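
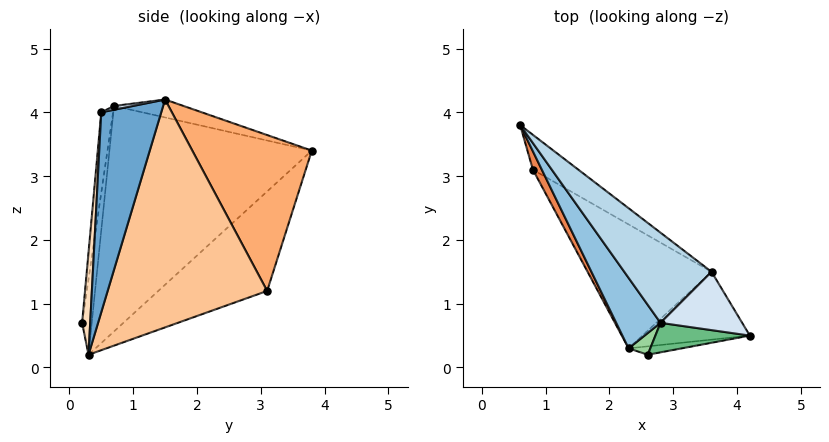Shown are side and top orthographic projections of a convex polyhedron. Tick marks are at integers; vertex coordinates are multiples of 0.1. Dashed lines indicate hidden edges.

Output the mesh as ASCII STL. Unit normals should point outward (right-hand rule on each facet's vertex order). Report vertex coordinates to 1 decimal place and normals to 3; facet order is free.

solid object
 facet normal 0.748 0.529 -0.402
  outer loop
   vertex 3.6 1.5 4.2
   vertex 4.2 0.5 4.0
   vertex 2.3 0.3 0.2
  endloop
 endfacet
 facet normal -0.822 -0.547 0.161
  outer loop
   vertex 2.8 0.7 4.1
   vertex 0.6 3.8 3.4
   vertex 2.3 0.3 0.2
  endloop
 endfacet
 facet normal -0.200 0.078 0.977
  outer loop
   vertex 2.8 0.7 4.1
   vertex 3.6 1.5 4.2
   vertex 0.6 3.8 3.4
  endloop
 endfacet
 facet normal 0.046 -0.169 0.984
  outer loop
   vertex 2.8 0.7 4.1
   vertex 4.2 0.5 4.0
   vertex 3.6 1.5 4.2
  endloop
 endfacet
 facet normal -0.867 -0.492 0.078
  outer loop
   vertex 0.8 3.1 1.2
   vertex 2.3 0.3 0.2
   vertex 0.6 3.8 3.4
  endloop
 endfacet
 facet normal 0.628 0.756 -0.183
  outer loop
   vertex 0.8 3.1 1.2
   vertex 0.6 3.8 3.4
   vertex 3.6 1.5 4.2
  endloop
 endfacet
 facet normal 0.739 0.540 -0.402
  outer loop
   vertex 0.8 3.1 1.2
   vertex 3.6 1.5 4.2
   vertex 2.3 0.3 0.2
  endloop
 endfacet
 facet normal 0.837 0.331 -0.436
  outer loop
   vertex 2.6 0.2 0.7
   vertex 2.3 0.3 0.2
   vertex 4.2 0.5 4.0
  endloop
 endfacet
 facet normal -0.129 -0.980 0.152
  outer loop
   vertex 2.6 0.2 0.7
   vertex 4.2 0.5 4.0
   vertex 2.8 0.7 4.1
  endloop
 endfacet
 facet normal -0.533 -0.832 0.154
  outer loop
   vertex 2.6 0.2 0.7
   vertex 2.8 0.7 4.1
   vertex 2.3 0.3 0.2
  endloop
 endfacet
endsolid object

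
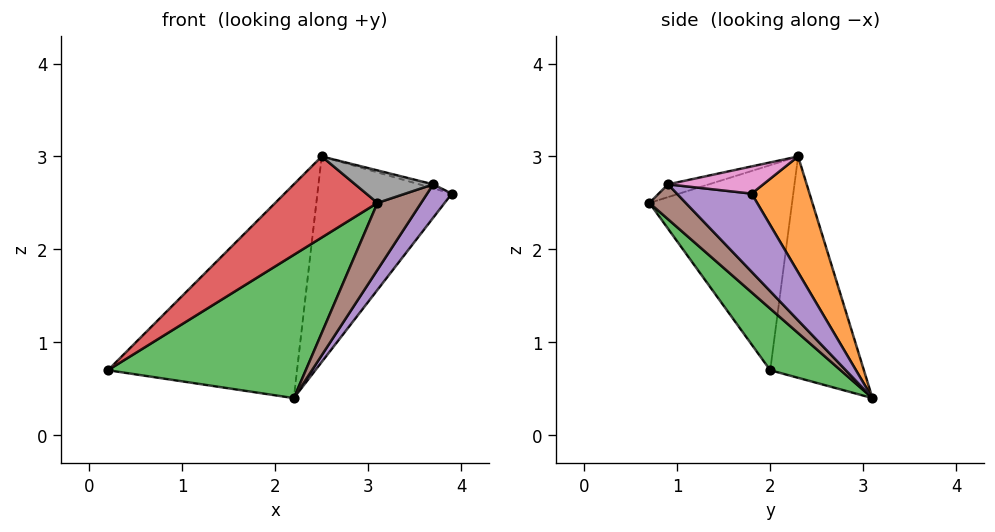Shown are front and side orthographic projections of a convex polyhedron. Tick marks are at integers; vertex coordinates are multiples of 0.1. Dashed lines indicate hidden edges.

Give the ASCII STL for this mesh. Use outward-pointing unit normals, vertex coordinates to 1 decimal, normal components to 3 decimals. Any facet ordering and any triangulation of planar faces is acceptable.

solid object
 facet normal -0.422 0.852 0.311
  outer loop
   vertex 2.5 2.3 3.0
   vertex 2.2 3.1 0.4
   vertex 0.2 2.0 0.7
  endloop
 endfacet
 facet normal 0.385 0.894 0.231
  outer loop
   vertex 2.5 2.3 3.0
   vertex 3.9 1.8 2.6
   vertex 2.2 3.1 0.4
  endloop
 endfacet
 facet normal 0.212 -0.597 -0.773
  outer loop
   vertex 3.1 0.7 2.5
   vertex 0.2 2.0 0.7
   vertex 2.2 3.1 0.4
  endloop
 endfacet
 facet normal -0.608 -0.435 0.664
  outer loop
   vertex 3.1 0.7 2.5
   vertex 2.5 2.3 3.0
   vertex 0.2 2.0 0.7
  endloop
 endfacet
 facet normal 0.699 -0.231 -0.677
  outer loop
   vertex 3.7 0.9 2.7
   vertex 2.2 3.1 0.4
   vertex 3.9 1.8 2.6
  endloop
 endfacet
 facet normal 0.420 -0.504 -0.755
  outer loop
   vertex 3.7 0.9 2.7
   vertex 3.1 0.7 2.5
   vertex 2.2 3.1 0.4
  endloop
 endfacet
 facet normal 0.288 0.042 0.957
  outer loop
   vertex 3.7 0.9 2.7
   vertex 3.9 1.8 2.6
   vertex 2.5 2.3 3.0
  endloop
 endfacet
 facet normal -0.187 -0.356 0.916
  outer loop
   vertex 3.7 0.9 2.7
   vertex 2.5 2.3 3.0
   vertex 3.1 0.7 2.5
  endloop
 endfacet
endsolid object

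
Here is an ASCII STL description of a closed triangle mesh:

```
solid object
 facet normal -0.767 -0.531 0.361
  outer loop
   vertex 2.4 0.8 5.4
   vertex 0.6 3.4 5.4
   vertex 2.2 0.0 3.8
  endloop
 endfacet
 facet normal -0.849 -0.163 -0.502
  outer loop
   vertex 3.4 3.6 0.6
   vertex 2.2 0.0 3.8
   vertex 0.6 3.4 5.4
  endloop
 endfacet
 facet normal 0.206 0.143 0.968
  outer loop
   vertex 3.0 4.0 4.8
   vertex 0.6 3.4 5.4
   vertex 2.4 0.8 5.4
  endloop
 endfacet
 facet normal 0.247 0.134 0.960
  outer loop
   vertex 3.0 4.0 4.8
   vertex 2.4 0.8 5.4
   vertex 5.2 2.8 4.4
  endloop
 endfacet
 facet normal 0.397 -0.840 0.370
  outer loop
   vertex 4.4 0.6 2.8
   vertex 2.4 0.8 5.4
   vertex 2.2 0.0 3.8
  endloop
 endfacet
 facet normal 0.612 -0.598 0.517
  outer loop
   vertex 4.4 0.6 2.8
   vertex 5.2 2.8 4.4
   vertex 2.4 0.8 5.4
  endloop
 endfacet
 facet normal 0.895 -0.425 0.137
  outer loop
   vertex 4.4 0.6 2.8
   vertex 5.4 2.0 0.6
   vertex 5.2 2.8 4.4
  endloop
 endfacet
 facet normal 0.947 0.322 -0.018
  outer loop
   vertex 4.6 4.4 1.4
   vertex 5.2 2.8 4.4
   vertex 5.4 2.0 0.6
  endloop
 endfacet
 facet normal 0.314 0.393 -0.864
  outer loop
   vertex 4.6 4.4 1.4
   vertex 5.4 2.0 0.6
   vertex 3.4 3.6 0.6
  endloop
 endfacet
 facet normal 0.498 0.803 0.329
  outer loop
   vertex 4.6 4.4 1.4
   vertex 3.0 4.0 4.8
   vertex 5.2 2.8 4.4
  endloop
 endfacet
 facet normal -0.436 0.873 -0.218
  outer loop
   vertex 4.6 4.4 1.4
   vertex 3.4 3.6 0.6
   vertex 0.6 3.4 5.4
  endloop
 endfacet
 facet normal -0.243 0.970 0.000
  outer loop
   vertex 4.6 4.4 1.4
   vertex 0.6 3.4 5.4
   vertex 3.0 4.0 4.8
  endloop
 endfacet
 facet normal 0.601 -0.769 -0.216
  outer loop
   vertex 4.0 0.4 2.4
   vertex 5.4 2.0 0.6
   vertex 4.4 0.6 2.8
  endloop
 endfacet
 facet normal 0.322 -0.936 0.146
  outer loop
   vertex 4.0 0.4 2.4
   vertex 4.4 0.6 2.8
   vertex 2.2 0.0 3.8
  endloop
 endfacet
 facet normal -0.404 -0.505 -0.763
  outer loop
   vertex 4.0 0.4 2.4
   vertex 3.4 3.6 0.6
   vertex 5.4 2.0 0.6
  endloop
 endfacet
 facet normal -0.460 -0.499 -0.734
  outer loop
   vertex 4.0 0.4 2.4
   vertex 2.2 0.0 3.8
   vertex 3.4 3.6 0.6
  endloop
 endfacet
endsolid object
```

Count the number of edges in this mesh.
24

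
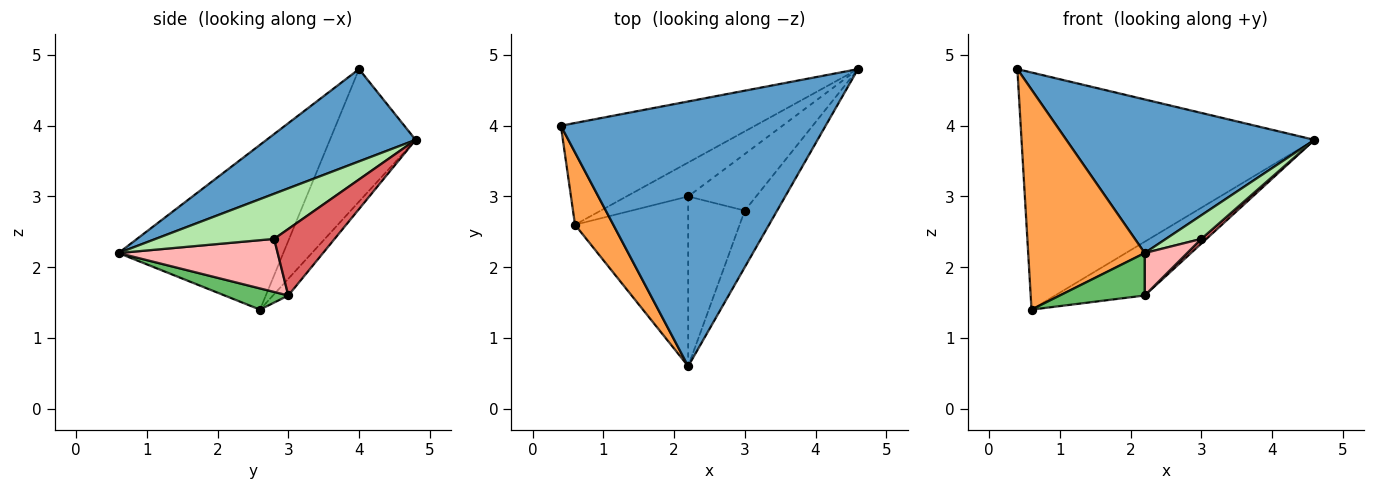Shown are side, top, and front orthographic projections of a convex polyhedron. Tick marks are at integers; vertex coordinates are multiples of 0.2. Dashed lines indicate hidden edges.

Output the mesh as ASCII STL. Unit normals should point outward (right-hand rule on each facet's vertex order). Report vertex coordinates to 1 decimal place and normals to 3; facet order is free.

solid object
 facet normal 0.289 -0.480 0.828
  outer loop
   vertex 2.2 0.6 2.2
   vertex 4.6 4.8 3.8
   vertex 0.4 4.0 4.8
  endloop
 endfacet
 facet normal -0.260 0.887 -0.381
  outer loop
   vertex 0.6 2.6 1.4
   vertex 0.4 4.0 4.8
   vertex 4.6 4.8 3.8
  endloop
 endfacet
 facet normal -0.802 -0.567 0.186
  outer loop
   vertex 0.6 2.6 1.4
   vertex 2.2 0.6 2.2
   vertex 0.4 4.0 4.8
  endloop
 endfacet
 facet normal -0.143 0.837 -0.528
  outer loop
   vertex 2.2 3.0 1.6
   vertex 0.6 2.6 1.4
   vertex 4.6 4.8 3.8
  endloop
 endfacet
 facet normal 0.179 -0.239 -0.954
  outer loop
   vertex 2.2 3.0 1.6
   vertex 2.2 0.6 2.2
   vertex 0.6 2.6 1.4
  endloop
 endfacet
 facet normal 0.790 -0.236 -0.566
  outer loop
   vertex 3.0 2.8 2.4
   vertex 4.6 4.8 3.8
   vertex 2.2 0.6 2.2
  endloop
 endfacet
 facet normal 0.698 -0.059 -0.713
  outer loop
   vertex 3.0 2.8 2.4
   vertex 2.2 3.0 1.6
   vertex 4.6 4.8 3.8
  endloop
 endfacet
 facet normal 0.673 -0.179 -0.718
  outer loop
   vertex 3.0 2.8 2.4
   vertex 2.2 0.6 2.2
   vertex 2.2 3.0 1.6
  endloop
 endfacet
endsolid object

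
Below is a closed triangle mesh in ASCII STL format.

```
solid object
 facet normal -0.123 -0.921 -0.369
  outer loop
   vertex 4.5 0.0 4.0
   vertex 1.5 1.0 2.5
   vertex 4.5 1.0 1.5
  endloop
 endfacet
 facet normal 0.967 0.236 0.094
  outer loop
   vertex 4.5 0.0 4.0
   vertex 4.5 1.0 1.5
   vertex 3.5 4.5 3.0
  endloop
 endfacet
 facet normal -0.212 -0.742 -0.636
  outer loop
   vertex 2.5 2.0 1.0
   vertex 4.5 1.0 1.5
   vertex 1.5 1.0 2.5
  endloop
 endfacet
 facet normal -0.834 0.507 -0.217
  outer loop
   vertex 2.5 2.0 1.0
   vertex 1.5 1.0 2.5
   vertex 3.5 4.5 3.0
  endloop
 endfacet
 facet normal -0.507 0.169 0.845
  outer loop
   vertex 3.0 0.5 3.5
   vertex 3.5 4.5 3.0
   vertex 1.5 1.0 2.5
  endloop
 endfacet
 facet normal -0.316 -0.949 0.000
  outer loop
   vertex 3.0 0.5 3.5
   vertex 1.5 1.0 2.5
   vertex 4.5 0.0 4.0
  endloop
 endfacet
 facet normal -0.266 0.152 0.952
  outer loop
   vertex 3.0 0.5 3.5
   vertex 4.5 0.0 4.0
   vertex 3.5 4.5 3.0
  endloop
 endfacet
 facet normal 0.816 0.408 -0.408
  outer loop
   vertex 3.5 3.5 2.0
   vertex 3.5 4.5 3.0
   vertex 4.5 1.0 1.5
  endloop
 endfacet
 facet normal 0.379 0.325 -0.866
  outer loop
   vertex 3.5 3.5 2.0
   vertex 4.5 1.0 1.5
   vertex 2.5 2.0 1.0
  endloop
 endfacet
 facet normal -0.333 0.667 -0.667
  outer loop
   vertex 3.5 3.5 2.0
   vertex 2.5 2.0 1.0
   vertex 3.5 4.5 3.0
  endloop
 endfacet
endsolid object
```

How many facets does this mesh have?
10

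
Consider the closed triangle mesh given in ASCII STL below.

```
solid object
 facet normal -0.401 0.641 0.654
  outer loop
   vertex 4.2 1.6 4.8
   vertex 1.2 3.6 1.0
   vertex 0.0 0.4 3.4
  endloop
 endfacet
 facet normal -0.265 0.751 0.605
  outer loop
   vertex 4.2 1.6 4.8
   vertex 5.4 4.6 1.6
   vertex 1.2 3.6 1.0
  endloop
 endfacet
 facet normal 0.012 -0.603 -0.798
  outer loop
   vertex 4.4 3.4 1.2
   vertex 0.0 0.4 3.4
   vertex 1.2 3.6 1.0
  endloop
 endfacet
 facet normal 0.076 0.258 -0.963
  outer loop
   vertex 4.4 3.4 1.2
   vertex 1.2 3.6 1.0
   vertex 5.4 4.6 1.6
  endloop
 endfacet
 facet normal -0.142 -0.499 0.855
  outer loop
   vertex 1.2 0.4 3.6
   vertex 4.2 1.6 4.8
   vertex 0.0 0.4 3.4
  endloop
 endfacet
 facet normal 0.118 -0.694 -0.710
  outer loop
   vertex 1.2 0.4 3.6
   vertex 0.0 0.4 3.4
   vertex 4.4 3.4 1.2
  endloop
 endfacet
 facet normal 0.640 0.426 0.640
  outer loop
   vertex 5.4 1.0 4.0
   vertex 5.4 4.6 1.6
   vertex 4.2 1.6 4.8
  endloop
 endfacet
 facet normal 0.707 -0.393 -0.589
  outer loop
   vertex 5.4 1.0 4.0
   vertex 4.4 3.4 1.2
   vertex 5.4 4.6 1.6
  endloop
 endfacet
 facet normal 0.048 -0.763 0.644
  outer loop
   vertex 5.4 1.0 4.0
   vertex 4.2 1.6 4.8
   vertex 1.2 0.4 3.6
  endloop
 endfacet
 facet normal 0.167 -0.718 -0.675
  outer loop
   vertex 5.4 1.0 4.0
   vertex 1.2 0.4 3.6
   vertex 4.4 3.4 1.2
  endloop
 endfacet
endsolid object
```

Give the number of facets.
10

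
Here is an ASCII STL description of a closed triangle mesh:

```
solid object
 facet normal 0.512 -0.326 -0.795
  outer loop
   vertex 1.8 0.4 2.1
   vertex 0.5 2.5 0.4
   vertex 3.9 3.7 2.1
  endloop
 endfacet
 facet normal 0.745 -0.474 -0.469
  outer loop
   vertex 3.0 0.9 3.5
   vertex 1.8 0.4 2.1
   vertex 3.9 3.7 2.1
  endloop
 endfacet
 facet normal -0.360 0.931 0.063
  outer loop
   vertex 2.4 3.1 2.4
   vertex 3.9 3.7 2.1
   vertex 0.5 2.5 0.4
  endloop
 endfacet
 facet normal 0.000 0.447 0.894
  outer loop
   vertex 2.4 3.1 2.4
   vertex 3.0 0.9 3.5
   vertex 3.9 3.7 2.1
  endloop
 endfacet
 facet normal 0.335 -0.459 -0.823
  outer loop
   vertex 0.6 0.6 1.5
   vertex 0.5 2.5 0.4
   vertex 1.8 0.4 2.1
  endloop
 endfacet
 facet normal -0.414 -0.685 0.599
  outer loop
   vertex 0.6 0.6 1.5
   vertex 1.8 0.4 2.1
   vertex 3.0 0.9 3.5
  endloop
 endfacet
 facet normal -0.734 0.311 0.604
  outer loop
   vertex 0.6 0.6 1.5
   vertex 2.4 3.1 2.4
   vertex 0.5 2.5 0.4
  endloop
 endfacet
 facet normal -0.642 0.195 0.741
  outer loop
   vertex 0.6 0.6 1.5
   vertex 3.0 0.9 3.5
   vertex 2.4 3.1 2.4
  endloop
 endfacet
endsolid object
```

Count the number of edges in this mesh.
12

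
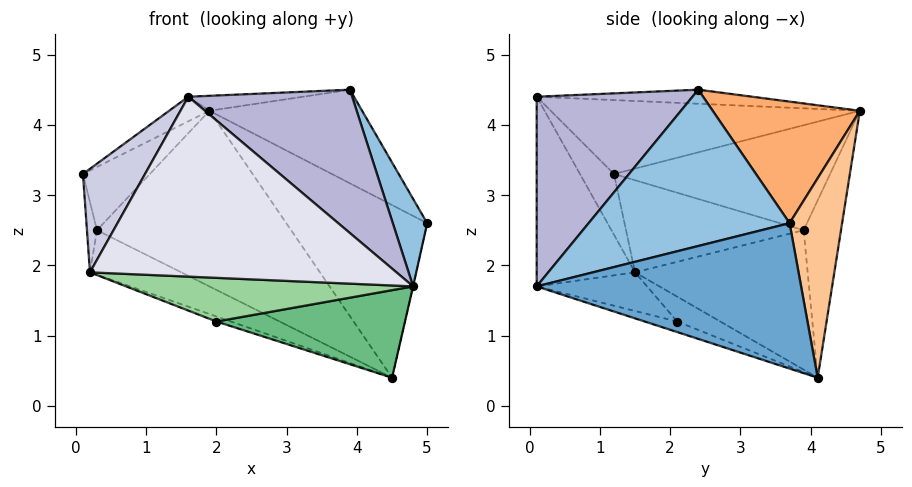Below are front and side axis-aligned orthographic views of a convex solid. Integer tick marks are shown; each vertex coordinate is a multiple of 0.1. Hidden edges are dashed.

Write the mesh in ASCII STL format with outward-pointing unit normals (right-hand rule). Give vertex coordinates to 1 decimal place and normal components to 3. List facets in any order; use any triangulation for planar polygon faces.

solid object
 facet normal 0.975 0.001 -0.221
  outer loop
   vertex 4.5 4.1 0.4
   vertex 5.0 3.7 2.6
   vertex 4.8 0.1 1.7
  endloop
 endfacet
 facet normal 0.897 -0.153 0.414
  outer loop
   vertex 3.9 2.4 4.5
   vertex 4.8 0.1 1.7
   vertex 5.0 3.7 2.6
  endloop
 endfacet
 facet normal -0.997 0.056 -0.059
  outer loop
   vertex 0.2 1.5 1.9
   vertex 0.1 1.2 3.3
   vertex 0.3 3.9 2.5
  endloop
 endfacet
 facet normal -0.444 0.235 -0.865
  outer loop
   vertex 0.2 1.5 1.9
   vertex 0.3 3.9 2.5
   vertex 4.5 4.1 0.4
  endloop
 endfacet
 facet normal -0.761 0.236 0.605
  outer loop
   vertex 1.9 4.7 4.2
   vertex 0.3 3.9 2.5
   vertex 0.1 1.2 3.3
  endloop
 endfacet
 facet normal 0.517 0.537 0.667
  outer loop
   vertex 1.9 4.7 4.2
   vertex 3.9 2.4 4.5
   vertex 5.0 3.7 2.6
  endloop
 endfacet
 facet normal 0.348 0.933 0.091
  outer loop
   vertex 1.9 4.7 4.2
   vertex 5.0 3.7 2.6
   vertex 4.5 4.1 0.4
  endloop
 endfacet
 facet normal -0.182 0.945 -0.273
  outer loop
   vertex 1.9 4.7 4.2
   vertex 4.5 4.1 0.4
   vertex 0.3 3.9 2.5
  endloop
 endfacet
 facet normal -0.054 -0.312 -0.948
  outer loop
   vertex 2.0 2.1 1.2
   vertex 4.5 4.1 0.4
   vertex 4.8 0.1 1.7
  endloop
 endfacet
 facet normal -0.180 -0.468 -0.865
  outer loop
   vertex 2.0 2.1 1.2
   vertex 4.8 0.1 1.7
   vertex 0.2 1.5 1.9
  endloop
 endfacet
 facet normal -0.398 0.134 -0.908
  outer loop
   vertex 2.0 2.1 1.2
   vertex 0.2 1.5 1.9
   vertex 4.5 4.1 0.4
  endloop
 endfacet
 facet normal -0.555 0.072 0.829
  outer loop
   vertex 1.6 0.1 4.4
   vertex 1.9 4.7 4.2
   vertex 0.1 1.2 3.3
  endloop
 endfacet
 facet normal -0.093 0.049 0.994
  outer loop
   vertex 1.6 0.1 4.4
   vertex 3.9 2.4 4.5
   vertex 1.9 4.7 4.2
  endloop
 endfacet
 facet normal 0.534 -0.561 0.633
  outer loop
   vertex 1.6 0.1 4.4
   vertex 4.8 0.1 1.7
   vertex 3.9 2.4 4.5
  endloop
 endfacet
 facet normal -0.469 -0.856 -0.217
  outer loop
   vertex 1.6 0.1 4.4
   vertex 0.1 1.2 3.3
   vertex 0.2 1.5 1.9
  endloop
 endfacet
 facet normal -0.287 -0.895 -0.340
  outer loop
   vertex 1.6 0.1 4.4
   vertex 0.2 1.5 1.9
   vertex 4.8 0.1 1.7
  endloop
 endfacet
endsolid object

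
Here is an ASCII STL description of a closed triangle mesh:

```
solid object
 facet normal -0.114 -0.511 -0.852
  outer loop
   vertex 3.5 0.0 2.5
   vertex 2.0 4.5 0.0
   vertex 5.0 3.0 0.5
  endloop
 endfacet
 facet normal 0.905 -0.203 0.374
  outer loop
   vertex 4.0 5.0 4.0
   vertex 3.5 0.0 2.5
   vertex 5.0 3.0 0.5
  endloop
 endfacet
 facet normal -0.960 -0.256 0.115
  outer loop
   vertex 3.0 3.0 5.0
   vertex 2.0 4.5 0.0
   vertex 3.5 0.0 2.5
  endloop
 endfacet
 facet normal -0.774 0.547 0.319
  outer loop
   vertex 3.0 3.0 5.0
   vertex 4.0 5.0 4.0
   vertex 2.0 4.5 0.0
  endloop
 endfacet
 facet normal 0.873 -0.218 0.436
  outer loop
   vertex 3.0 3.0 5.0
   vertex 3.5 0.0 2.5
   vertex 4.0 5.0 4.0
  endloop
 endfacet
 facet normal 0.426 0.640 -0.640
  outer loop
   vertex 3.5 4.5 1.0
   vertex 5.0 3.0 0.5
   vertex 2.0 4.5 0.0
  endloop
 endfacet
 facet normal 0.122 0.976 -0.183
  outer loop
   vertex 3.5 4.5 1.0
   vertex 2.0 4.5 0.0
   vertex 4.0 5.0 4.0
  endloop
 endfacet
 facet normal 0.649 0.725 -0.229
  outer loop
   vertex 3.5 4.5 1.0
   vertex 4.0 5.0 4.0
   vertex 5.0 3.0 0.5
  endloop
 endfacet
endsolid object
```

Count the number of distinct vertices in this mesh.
6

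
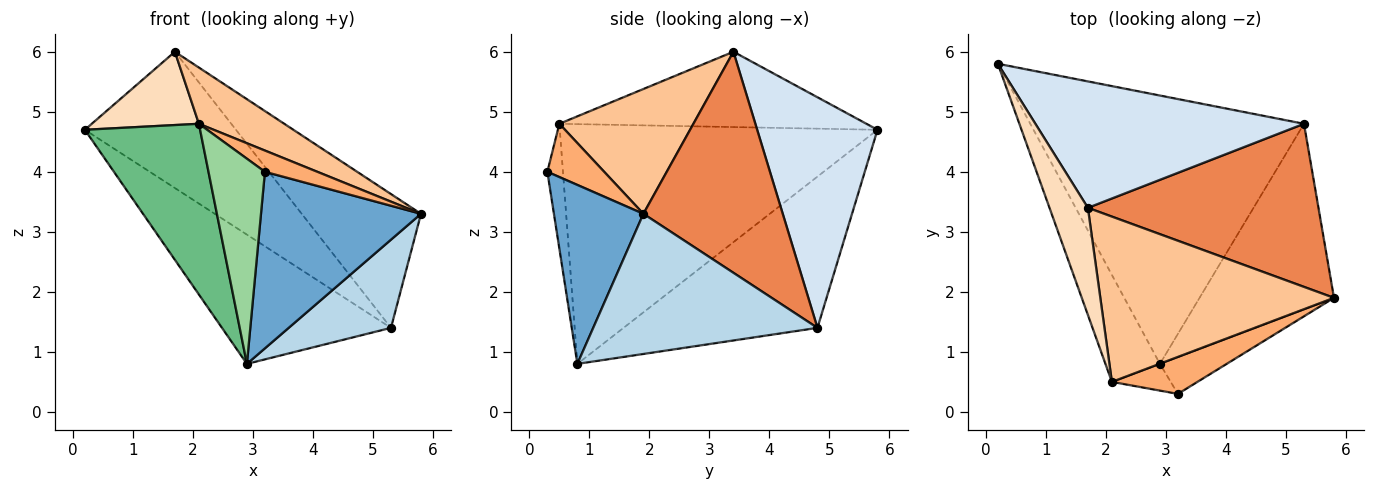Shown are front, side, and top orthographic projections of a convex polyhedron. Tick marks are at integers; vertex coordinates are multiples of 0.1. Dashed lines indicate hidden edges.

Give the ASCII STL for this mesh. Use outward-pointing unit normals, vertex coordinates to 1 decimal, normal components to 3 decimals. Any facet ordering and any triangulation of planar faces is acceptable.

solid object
 facet normal 0.480 -0.859 -0.179
  outer loop
   vertex 2.9 0.8 0.8
   vertex 5.8 1.9 3.3
   vertex 3.2 0.3 4.0
  endloop
 endfacet
 facet normal -0.446 0.388 -0.807
  outer loop
   vertex 5.3 4.8 1.4
   vertex 2.9 0.8 0.8
   vertex 0.2 5.8 4.7
  endloop
 endfacet
 facet normal 0.685 -0.313 -0.658
  outer loop
   vertex 5.3 4.8 1.4
   vertex 5.8 1.9 3.3
   vertex 2.9 0.8 0.8
  endloop
 endfacet
 facet normal 0.504 0.633 0.587
  outer loop
   vertex 1.7 3.4 6.0
   vertex 5.3 4.8 1.4
   vertex 0.2 5.8 4.7
  endloop
 endfacet
 facet normal 0.595 0.510 0.621
  outer loop
   vertex 1.7 3.4 6.0
   vertex 5.8 1.9 3.3
   vertex 5.3 4.8 1.4
  endloop
 endfacet
 facet normal 0.475 -0.438 0.763
  outer loop
   vertex 2.1 0.5 4.8
   vertex 3.2 0.3 4.0
   vertex 5.8 1.9 3.3
  endloop
 endfacet
 facet normal 0.451 -0.287 0.845
  outer loop
   vertex 2.1 0.5 4.8
   vertex 5.8 1.9 3.3
   vertex 1.7 3.4 6.0
  endloop
 endfacet
 facet normal -0.851 -0.297 0.434
  outer loop
   vertex 2.1 0.5 4.8
   vertex 1.7 3.4 6.0
   vertex 0.2 5.8 4.7
  endloop
 endfacet
 facet normal -0.919 -0.334 -0.209
  outer loop
   vertex 2.1 0.5 4.8
   vertex 0.2 5.8 4.7
   vertex 2.9 0.8 0.8
  endloop
 endfacet
 facet normal -0.265 -0.956 -0.125
  outer loop
   vertex 2.1 0.5 4.8
   vertex 2.9 0.8 0.8
   vertex 3.2 0.3 4.0
  endloop
 endfacet
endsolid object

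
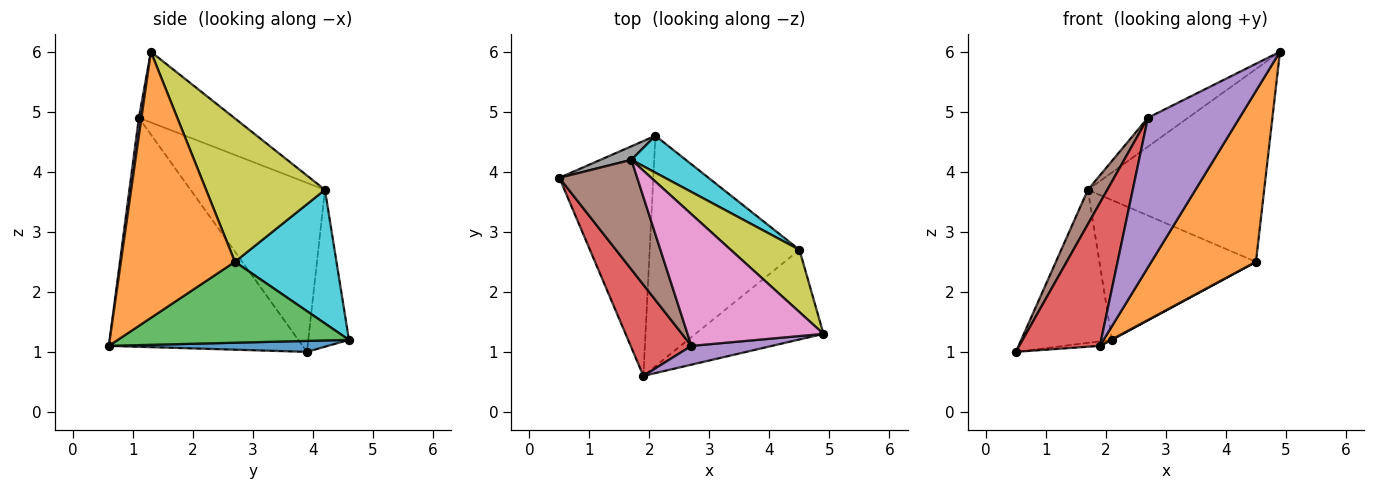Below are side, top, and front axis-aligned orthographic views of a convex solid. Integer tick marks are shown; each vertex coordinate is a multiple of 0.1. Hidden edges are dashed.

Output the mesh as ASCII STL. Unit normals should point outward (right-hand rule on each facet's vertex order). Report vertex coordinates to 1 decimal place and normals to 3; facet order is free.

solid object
 facet normal 0.116 0.019 -0.993
  outer loop
   vertex 2.1 4.6 1.2
   vertex 1.9 0.6 1.1
   vertex 0.5 3.9 1.0
  endloop
 endfacet
 facet normal 0.695 -0.637 -0.334
  outer loop
   vertex 4.5 2.7 2.5
   vertex 4.9 1.3 6.0
   vertex 1.9 0.6 1.1
  endloop
 endfacet
 facet normal 0.475 -0.002 -0.880
  outer loop
   vertex 4.5 2.7 2.5
   vertex 1.9 0.6 1.1
   vertex 2.1 4.6 1.2
  endloop
 endfacet
 facet normal -0.897 -0.373 0.238
  outer loop
   vertex 2.7 1.1 4.9
   vertex 0.5 3.9 1.0
   vertex 1.9 0.6 1.1
  endloop
 endfacet
 facet normal 0.028 -0.992 0.125
  outer loop
   vertex 2.7 1.1 4.9
   vertex 1.9 0.6 1.1
   vertex 4.9 1.3 6.0
  endloop
 endfacet
 facet normal -0.901 -0.130 0.415
  outer loop
   vertex 1.7 4.2 3.7
   vertex 0.5 3.9 1.0
   vertex 2.7 1.1 4.9
  endloop
 endfacet
 facet normal -0.453 0.191 0.871
  outer loop
   vertex 1.7 4.2 3.7
   vertex 2.7 1.1 4.9
   vertex 4.9 1.3 6.0
  endloop
 endfacet
 facet normal -0.408 0.909 0.080
  outer loop
   vertex 1.7 4.2 3.7
   vertex 2.1 4.6 1.2
   vertex 0.5 3.9 1.0
  endloop
 endfacet
 facet normal 0.540 0.801 0.259
  outer loop
   vertex 1.7 4.2 3.7
   vertex 4.9 1.3 6.0
   vertex 4.5 2.7 2.5
  endloop
 endfacet
 facet normal 0.531 0.819 0.216
  outer loop
   vertex 1.7 4.2 3.7
   vertex 4.5 2.7 2.5
   vertex 2.1 4.6 1.2
  endloop
 endfacet
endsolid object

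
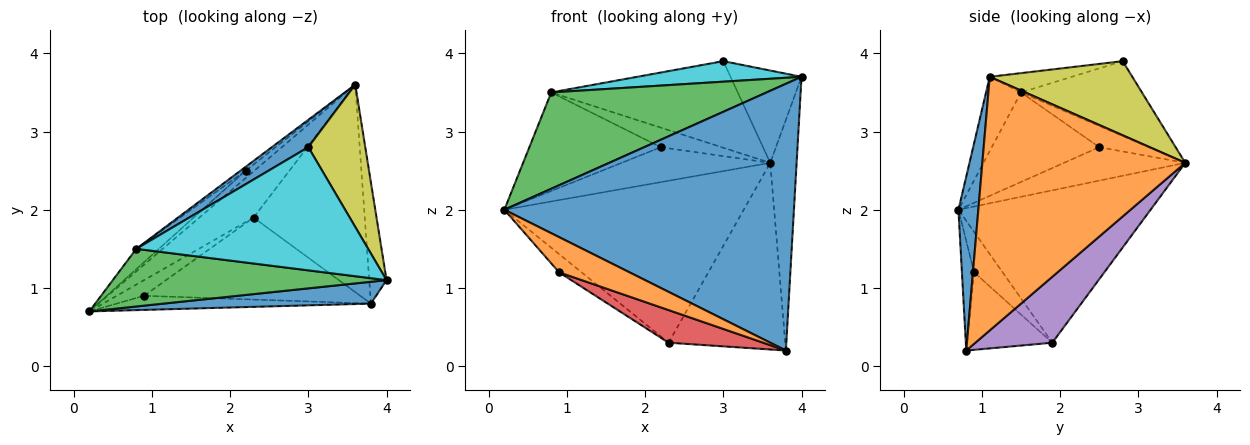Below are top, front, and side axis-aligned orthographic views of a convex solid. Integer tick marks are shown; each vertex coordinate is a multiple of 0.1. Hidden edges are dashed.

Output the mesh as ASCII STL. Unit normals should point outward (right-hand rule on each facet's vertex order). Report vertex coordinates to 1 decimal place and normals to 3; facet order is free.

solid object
 facet normal 0.068 -0.994 0.081
  outer loop
   vertex 3.8 0.8 0.2
   vertex 4.0 1.1 3.7
   vertex 0.2 0.7 2.0
  endloop
 endfacet
 facet normal 0.989 0.129 -0.068
  outer loop
   vertex 3.8 0.8 0.2
   vertex 3.6 3.6 2.6
   vertex 4.0 1.1 3.7
  endloop
 endfacet
 facet normal -0.138 -0.850 0.509
  outer loop
   vertex 0.8 1.5 3.5
   vertex 0.2 0.7 2.0
   vertex 4.0 1.1 3.7
  endloop
 endfacet
 facet normal -0.611 0.761 -0.217
  outer loop
   vertex 2.3 1.9 0.3
   vertex 0.2 0.7 2.0
   vertex 3.6 3.6 2.6
  endloop
 endfacet
 facet normal 0.403 0.612 -0.680
  outer loop
   vertex 2.3 1.9 0.3
   vertex 3.6 3.6 2.6
   vertex 3.8 0.8 0.2
  endloop
 endfacet
 facet normal -0.624 0.765 -0.161
  outer loop
   vertex 2.2 2.5 2.8
   vertex 3.6 3.6 2.6
   vertex 0.2 0.7 2.0
  endloop
 endfacet
 facet normal -0.625 0.765 -0.158
  outer loop
   vertex 2.2 2.5 2.8
   vertex 0.2 0.7 2.0
   vertex 0.8 1.5 3.5
  endloop
 endfacet
 facet normal -0.624 0.766 -0.153
  outer loop
   vertex 2.2 2.5 2.8
   vertex 0.8 1.5 3.5
   vertex 3.6 3.6 2.6
  endloop
 endfacet
 facet normal 0.738 0.367 0.566
  outer loop
   vertex 3.0 2.8 3.9
   vertex 4.0 1.1 3.7
   vertex 3.6 3.6 2.6
  endloop
 endfacet
 facet normal -0.082 -0.164 0.983
  outer loop
   vertex 3.0 2.8 3.9
   vertex 0.8 1.5 3.5
   vertex 4.0 1.1 3.7
  endloop
 endfacet
 facet normal -0.526 0.811 0.256
  outer loop
   vertex 3.0 2.8 3.9
   vertex 3.6 3.6 2.6
   vertex 0.8 1.5 3.5
  endloop
 endfacet
 facet normal -0.158 -0.916 -0.368
  outer loop
   vertex 0.9 0.9 1.2
   vertex 3.8 0.8 0.2
   vertex 0.2 0.7 2.0
  endloop
 endfacet
 facet normal -0.693 0.548 -0.469
  outer loop
   vertex 0.9 0.9 1.2
   vertex 0.2 0.7 2.0
   vertex 2.3 1.9 0.3
  endloop
 endfacet
 facet normal -0.316 -0.351 -0.881
  outer loop
   vertex 0.9 0.9 1.2
   vertex 2.3 1.9 0.3
   vertex 3.8 0.8 0.2
  endloop
 endfacet
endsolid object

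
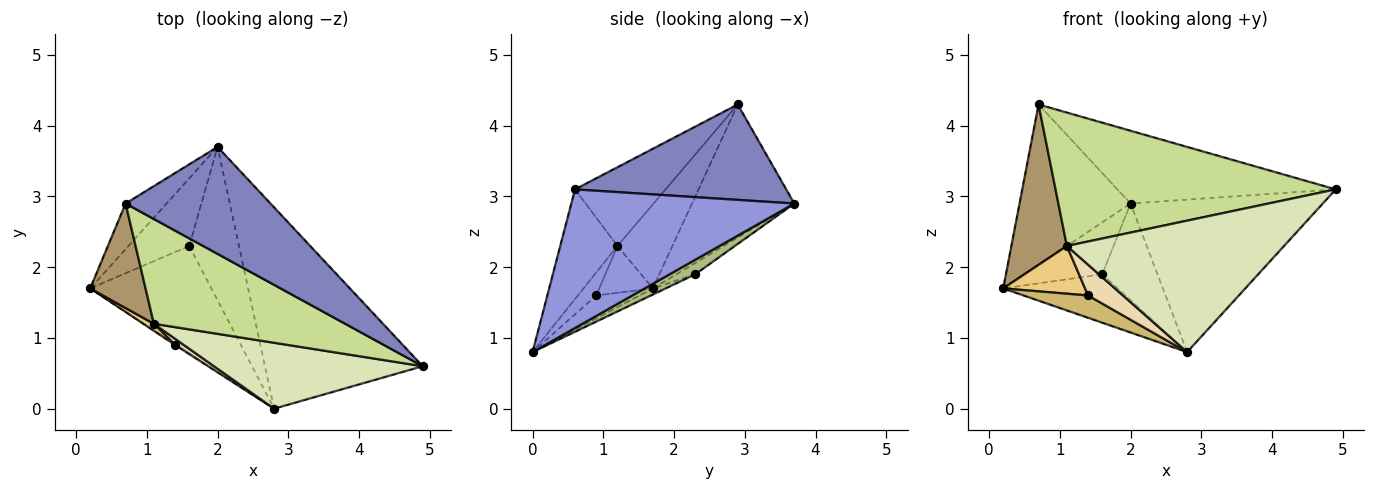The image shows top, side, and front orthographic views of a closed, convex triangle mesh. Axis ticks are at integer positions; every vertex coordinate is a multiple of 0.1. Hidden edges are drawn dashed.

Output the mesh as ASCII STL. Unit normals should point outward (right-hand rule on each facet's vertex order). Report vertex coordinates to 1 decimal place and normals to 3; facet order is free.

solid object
 facet normal -0.663 0.720 -0.205
  outer loop
   vertex 0.7 2.9 4.3
   vertex 2.0 3.7 2.9
   vertex 0.2 1.7 1.7
  endloop
 endfacet
 facet normal 0.478 0.494 0.726
  outer loop
   vertex 0.7 2.9 4.3
   vertex 4.9 0.6 3.1
   vertex 2.0 3.7 2.9
  endloop
 endfacet
 facet normal 0.574 0.495 -0.653
  outer loop
   vertex 2.8 0.0 0.8
   vertex 2.0 3.7 2.9
   vertex 4.9 0.6 3.1
  endloop
 endfacet
 facet normal -0.146 0.602 -0.785
  outer loop
   vertex 1.6 2.3 1.9
   vertex 0.2 1.7 1.7
   vertex 2.0 3.7 2.9
  endloop
 endfacet
 facet normal -0.046 0.411 -0.910
  outer loop
   vertex 1.6 2.3 1.9
   vertex 2.8 0.0 0.8
   vertex 0.2 1.7 1.7
  endloop
 endfacet
 facet normal 0.240 0.518 -0.821
  outer loop
   vertex 1.6 2.3 1.9
   vertex 2.0 3.7 2.9
   vertex 2.8 0.0 0.8
  endloop
 endfacet
 facet normal -0.246 -0.762 0.599
  outer loop
   vertex 1.1 1.2 2.3
   vertex 4.9 0.6 3.1
   vertex 0.7 2.9 4.3
  endloop
 endfacet
 facet normal -0.229 -0.870 0.436
  outer loop
   vertex 1.1 1.2 2.3
   vertex 2.8 0.0 0.8
   vertex 4.9 0.6 3.1
  endloop
 endfacet
 facet normal -0.638 -0.645 0.420
  outer loop
   vertex 1.1 1.2 2.3
   vertex 0.7 2.9 4.3
   vertex 0.2 1.7 1.7
  endloop
 endfacet
 facet normal -0.557 -0.830 -0.040
  outer loop
   vertex 1.4 0.9 1.6
   vertex 0.2 1.7 1.7
   vertex 2.8 0.0 0.8
  endloop
 endfacet
 facet normal -0.543 -0.830 0.123
  outer loop
   vertex 1.4 0.9 1.6
   vertex 1.1 1.2 2.3
   vertex 0.2 1.7 1.7
  endloop
 endfacet
 facet normal -0.459 -0.871 0.177
  outer loop
   vertex 1.4 0.9 1.6
   vertex 2.8 0.0 0.8
   vertex 1.1 1.2 2.3
  endloop
 endfacet
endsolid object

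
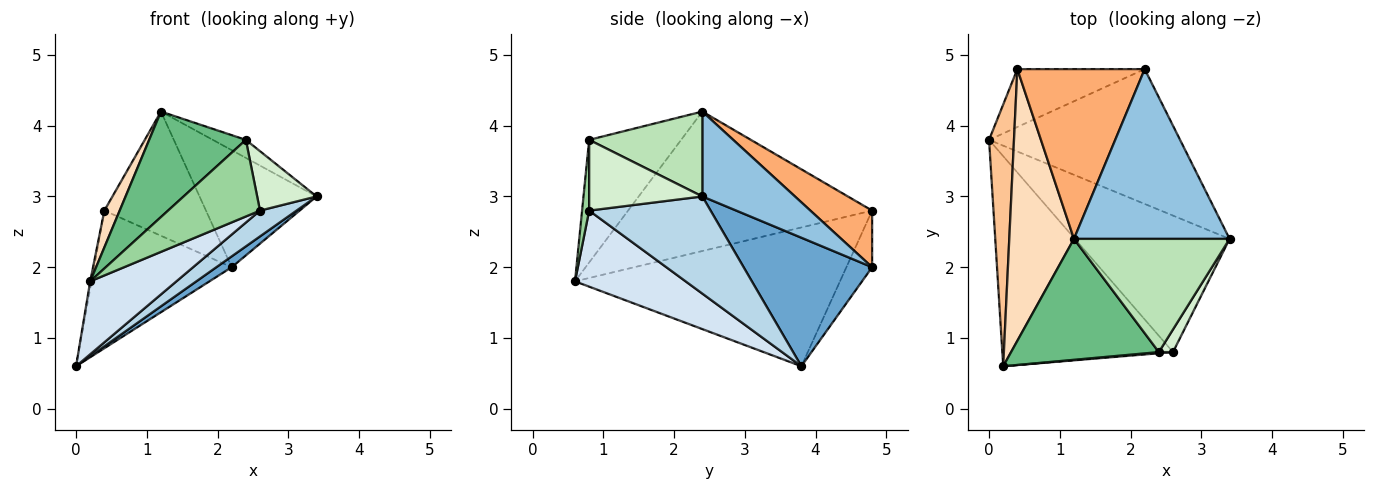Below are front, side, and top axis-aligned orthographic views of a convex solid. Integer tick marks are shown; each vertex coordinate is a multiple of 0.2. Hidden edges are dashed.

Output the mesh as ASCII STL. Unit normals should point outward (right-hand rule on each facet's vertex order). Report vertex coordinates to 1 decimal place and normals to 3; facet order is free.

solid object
 facet normal 0.557 -0.066 -0.828
  outer loop
   vertex 2.2 4.8 2.0
   vertex 3.4 2.4 3.0
   vertex 0.0 3.8 0.6
  endloop
 endfacet
 facet normal 0.410 0.518 0.751
  outer loop
   vertex 2.2 4.8 2.0
   vertex 1.2 2.4 4.2
   vertex 3.4 2.4 3.0
  endloop
 endfacet
 facet normal 0.525 -0.158 -0.836
  outer loop
   vertex 2.6 0.8 2.8
   vertex 0.0 3.8 0.6
   vertex 3.4 2.4 3.0
  endloop
 endfacet
 facet normal 0.388 -0.302 -0.871
  outer loop
   vertex 2.6 0.8 2.8
   vertex 0.2 0.6 1.8
   vertex 0.0 3.8 0.6
  endloop
 endfacet
 facet normal -0.170 0.908 -0.382
  outer loop
   vertex 0.4 4.8 2.8
   vertex 2.2 4.8 2.0
   vertex 0.0 3.8 0.6
  endloop
 endfacet
 facet normal 0.338 0.556 0.760
  outer loop
   vertex 0.4 4.8 2.8
   vertex 1.2 2.4 4.2
   vertex 2.2 4.8 2.0
  endloop
 endfacet
 facet normal -0.984 0.005 0.177
  outer loop
   vertex 0.4 4.8 2.8
   vertex 0.0 3.8 0.6
   vertex 0.2 0.6 1.8
  endloop
 endfacet
 facet normal -0.906 -0.057 0.420
  outer loop
   vertex 0.4 4.8 2.8
   vertex 0.2 0.6 1.8
   vertex 1.2 2.4 4.2
  endloop
 endfacet
 facet normal -0.530 -0.557 0.639
  outer loop
   vertex 2.4 0.8 3.8
   vertex 1.2 2.4 4.2
   vertex 0.2 0.6 1.8
  endloop
 endfacet
 facet normal 0.077 -0.997 0.015
  outer loop
   vertex 2.4 0.8 3.8
   vertex 0.2 0.6 1.8
   vertex 2.6 0.8 2.8
  endloop
 endfacet
 facet normal 0.474 0.138 0.869
  outer loop
   vertex 2.4 0.8 3.8
   vertex 3.4 2.4 3.0
   vertex 1.2 2.4 4.2
  endloop
 endfacet
 facet normal 0.872 -0.458 0.174
  outer loop
   vertex 2.4 0.8 3.8
   vertex 2.6 0.8 2.8
   vertex 3.4 2.4 3.0
  endloop
 endfacet
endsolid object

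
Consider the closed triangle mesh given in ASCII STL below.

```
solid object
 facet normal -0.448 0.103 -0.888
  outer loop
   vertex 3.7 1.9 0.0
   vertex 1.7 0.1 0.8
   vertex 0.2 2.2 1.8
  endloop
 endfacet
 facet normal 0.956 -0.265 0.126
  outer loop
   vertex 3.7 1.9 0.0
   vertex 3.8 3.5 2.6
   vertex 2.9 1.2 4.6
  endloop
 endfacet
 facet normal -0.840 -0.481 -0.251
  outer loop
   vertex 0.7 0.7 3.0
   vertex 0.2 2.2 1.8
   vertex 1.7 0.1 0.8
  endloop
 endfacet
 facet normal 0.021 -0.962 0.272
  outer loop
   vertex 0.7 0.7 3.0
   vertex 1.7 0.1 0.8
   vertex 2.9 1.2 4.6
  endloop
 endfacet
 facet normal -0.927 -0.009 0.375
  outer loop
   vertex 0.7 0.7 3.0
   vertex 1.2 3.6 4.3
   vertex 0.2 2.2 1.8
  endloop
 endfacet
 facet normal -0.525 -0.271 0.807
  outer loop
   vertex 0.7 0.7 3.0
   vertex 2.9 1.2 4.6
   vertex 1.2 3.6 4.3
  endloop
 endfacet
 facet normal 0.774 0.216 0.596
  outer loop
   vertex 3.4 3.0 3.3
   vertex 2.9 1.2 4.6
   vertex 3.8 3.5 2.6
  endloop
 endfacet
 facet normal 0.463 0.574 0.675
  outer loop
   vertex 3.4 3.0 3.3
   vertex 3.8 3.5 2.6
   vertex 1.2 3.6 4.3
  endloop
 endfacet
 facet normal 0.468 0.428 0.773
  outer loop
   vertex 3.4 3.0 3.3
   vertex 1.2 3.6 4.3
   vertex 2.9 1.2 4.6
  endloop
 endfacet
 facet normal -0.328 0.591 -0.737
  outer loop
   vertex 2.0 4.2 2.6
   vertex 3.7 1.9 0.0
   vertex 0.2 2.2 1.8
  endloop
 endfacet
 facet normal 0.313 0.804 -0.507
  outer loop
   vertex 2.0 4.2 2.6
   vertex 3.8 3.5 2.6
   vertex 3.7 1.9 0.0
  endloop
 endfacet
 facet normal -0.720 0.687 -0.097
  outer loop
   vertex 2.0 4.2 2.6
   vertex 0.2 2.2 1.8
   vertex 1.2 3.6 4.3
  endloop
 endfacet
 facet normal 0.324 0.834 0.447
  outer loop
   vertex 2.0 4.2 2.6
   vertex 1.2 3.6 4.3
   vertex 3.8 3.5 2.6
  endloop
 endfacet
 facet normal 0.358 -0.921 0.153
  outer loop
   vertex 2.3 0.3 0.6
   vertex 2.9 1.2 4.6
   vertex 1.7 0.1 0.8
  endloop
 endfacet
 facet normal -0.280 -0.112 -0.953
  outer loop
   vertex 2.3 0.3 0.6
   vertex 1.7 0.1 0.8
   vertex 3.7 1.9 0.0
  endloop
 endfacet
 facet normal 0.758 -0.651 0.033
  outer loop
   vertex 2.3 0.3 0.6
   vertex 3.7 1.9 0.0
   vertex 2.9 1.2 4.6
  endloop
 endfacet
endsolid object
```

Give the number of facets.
16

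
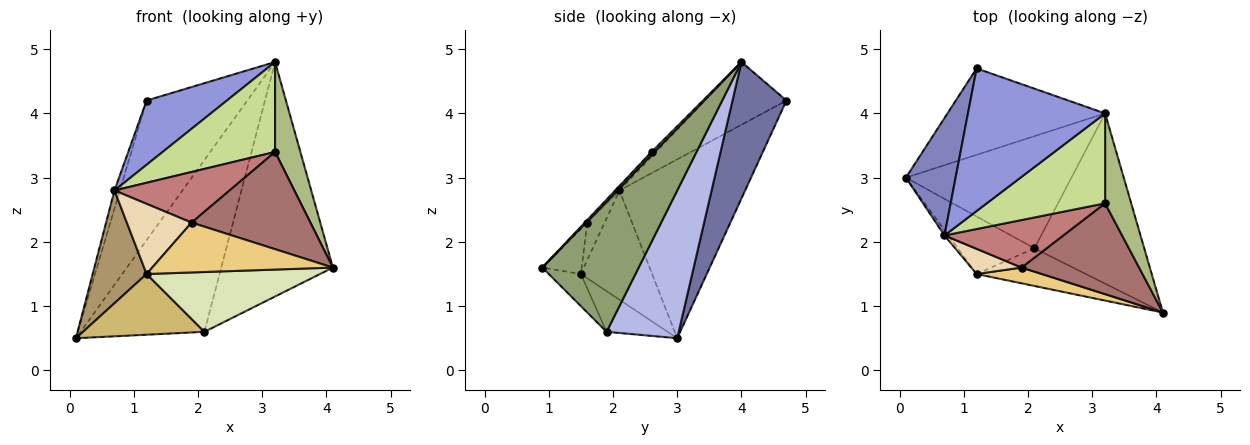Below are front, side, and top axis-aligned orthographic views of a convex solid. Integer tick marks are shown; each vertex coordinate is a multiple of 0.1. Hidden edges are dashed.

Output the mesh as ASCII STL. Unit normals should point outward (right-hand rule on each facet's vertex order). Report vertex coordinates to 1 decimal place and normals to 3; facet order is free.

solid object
 facet normal 0.415 0.774 -0.479
  outer loop
   vertex 1.2 4.7 4.2
   vertex 3.2 4.0 4.8
   vertex 0.1 3.0 0.5
  endloop
 endfacet
 facet normal -0.963 0.041 0.267
  outer loop
   vertex 0.7 2.1 2.8
   vertex 1.2 4.7 4.2
   vertex 0.1 3.0 0.5
  endloop
 endfacet
 facet normal -0.385 -0.379 0.841
  outer loop
   vertex 0.7 2.1 2.8
   vertex 3.2 4.0 4.8
   vertex 1.2 4.7 4.2
  endloop
 endfacet
 facet normal 0.439 0.753 -0.491
  outer loop
   vertex 2.1 1.9 0.6
   vertex 0.1 3.0 0.5
   vertex 3.2 4.0 4.8
  endloop
 endfacet
 facet normal 0.573 0.663 -0.482
  outer loop
   vertex 2.1 1.9 0.6
   vertex 3.2 4.0 4.8
   vertex 4.1 0.9 1.6
  endloop
 endfacet
 facet normal 0.078 -0.705 0.705
  outer loop
   vertex 3.2 2.6 3.4
   vertex 4.1 0.9 1.6
   vertex 3.2 4.0 4.8
  endloop
 endfacet
 facet normal -0.028 -0.707 0.707
  outer loop
   vertex 3.2 2.6 3.4
   vertex 3.2 4.0 4.8
   vertex 0.7 2.1 2.8
  endloop
 endfacet
 facet normal -0.155 -0.836 -0.526
  outer loop
   vertex 1.2 1.5 1.5
   vertex 2.1 1.9 0.6
   vertex 4.1 0.9 1.6
  endloop
 endfacet
 facet normal -0.797 -0.603 -0.028
  outer loop
   vertex 1.2 1.5 1.5
   vertex 0.7 2.1 2.8
   vertex 0.1 3.0 0.5
  endloop
 endfacet
 facet normal -0.343 -0.682 -0.646
  outer loop
   vertex 1.2 1.5 1.5
   vertex 0.1 3.0 0.5
   vertex 2.1 1.9 0.6
  endloop
 endfacet
 facet normal -0.203 -0.934 0.295
  outer loop
   vertex 1.9 1.6 2.3
   vertex 1.2 1.5 1.5
   vertex 4.1 0.9 1.6
  endloop
 endfacet
 facet normal -0.244 -0.913 0.328
  outer loop
   vertex 1.9 1.6 2.3
   vertex 0.7 2.1 2.8
   vertex 1.2 1.5 1.5
  endloop
 endfacet
 facet normal -0.015 -0.731 0.682
  outer loop
   vertex 1.9 1.6 2.3
   vertex 4.1 0.9 1.6
   vertex 3.2 2.6 3.4
  endloop
 endfacet
 facet normal -0.018 -0.729 0.684
  outer loop
   vertex 1.9 1.6 2.3
   vertex 3.2 2.6 3.4
   vertex 0.7 2.1 2.8
  endloop
 endfacet
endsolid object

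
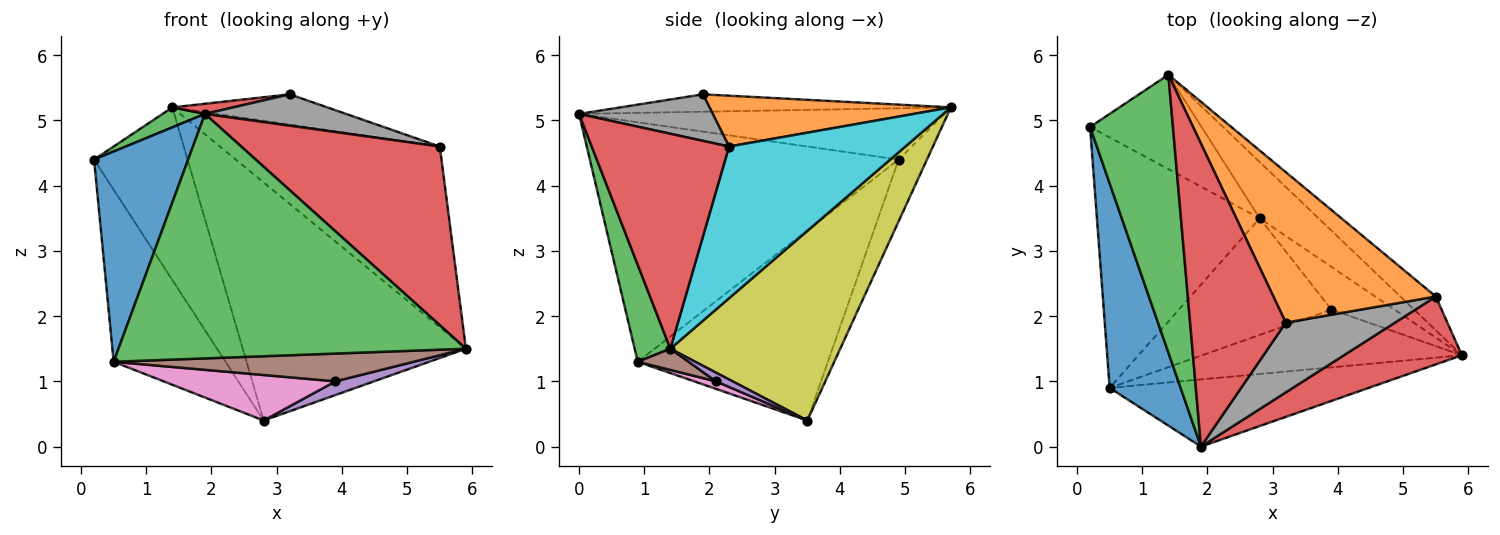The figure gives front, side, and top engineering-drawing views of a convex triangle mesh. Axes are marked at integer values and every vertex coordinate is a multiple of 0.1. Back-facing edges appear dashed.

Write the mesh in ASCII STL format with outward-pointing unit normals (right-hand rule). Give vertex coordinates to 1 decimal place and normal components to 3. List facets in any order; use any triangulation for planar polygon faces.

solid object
 facet normal -0.920 -0.280 0.273
  outer loop
   vertex 0.5 0.9 1.3
   vertex 1.9 0.0 5.1
   vertex 0.2 4.9 4.4
  endloop
 endfacet
 facet normal -0.694 0.408 -0.594
  outer loop
   vertex 0.5 0.9 1.3
   vertex 0.2 4.9 4.4
   vertex 2.8 3.5 0.4
  endloop
 endfacet
 facet normal 0.099 -0.960 -0.264
  outer loop
   vertex 0.5 0.9 1.3
   vertex 5.9 1.4 1.5
   vertex 1.9 0.0 5.1
  endloop
 endfacet
 facet normal 0.543 -0.785 0.298
  outer loop
   vertex 5.5 2.3 4.6
   vertex 1.9 0.0 5.1
   vertex 5.9 1.4 1.5
  endloop
 endfacet
 facet normal 0.130 -0.302 -0.944
  outer loop
   vertex 3.9 2.1 1.0
   vertex 2.8 3.5 0.4
   vertex 5.9 1.4 1.5
  endloop
 endfacet
 facet normal 0.073 -0.432 -0.899
  outer loop
   vertex 3.9 2.1 1.0
   vertex 5.9 1.4 1.5
   vertex 0.5 0.9 1.3
  endloop
 endfacet
 facet normal 0.046 -0.363 -0.931
  outer loop
   vertex 3.9 2.1 1.0
   vertex 0.5 0.9 1.3
   vertex 2.8 3.5 0.4
  endloop
 endfacet
 facet normal 0.362 -0.382 0.850
  outer loop
   vertex 3.2 1.9 5.4
   vertex 1.9 0.0 5.1
   vertex 5.5 2.3 4.6
  endloop
 endfacet
 facet normal 0.595 0.782 -0.185
  outer loop
   vertex 1.4 5.7 5.2
   vertex 5.9 1.4 1.5
   vertex 2.8 3.5 0.4
  endloop
 endfacet
 facet normal 0.619 0.772 -0.144
  outer loop
   vertex 1.4 5.7 5.2
   vertex 5.5 2.3 4.6
   vertex 5.9 1.4 1.5
  endloop
 endfacet
 facet normal -0.256 0.848 -0.464
  outer loop
   vertex 1.4 5.7 5.2
   vertex 2.8 3.5 0.4
   vertex 0.2 4.9 4.4
  endloop
 endfacet
 facet normal 0.293 0.188 0.937
  outer loop
   vertex 1.4 5.7 5.2
   vertex 3.2 1.9 5.4
   vertex 5.5 2.3 4.6
  endloop
 endfacet
 facet normal -0.525 -0.061 0.849
  outer loop
   vertex 1.4 5.7 5.2
   vertex 0.2 4.9 4.4
   vertex 1.9 0.0 5.1
  endloop
 endfacet
 facet normal -0.179 -0.033 0.983
  outer loop
   vertex 1.4 5.7 5.2
   vertex 1.9 0.0 5.1
   vertex 3.2 1.9 5.4
  endloop
 endfacet
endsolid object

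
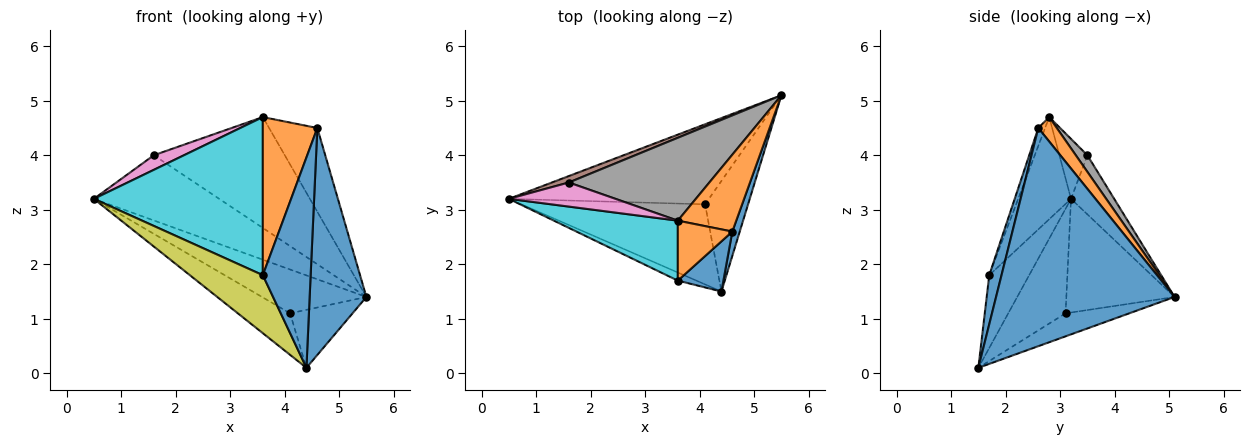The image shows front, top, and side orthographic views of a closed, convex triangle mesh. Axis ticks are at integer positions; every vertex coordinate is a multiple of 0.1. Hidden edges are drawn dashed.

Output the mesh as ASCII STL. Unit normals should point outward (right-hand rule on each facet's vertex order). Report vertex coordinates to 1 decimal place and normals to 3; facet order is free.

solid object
 facet normal 0.953 -0.303 0.032
  outer loop
   vertex 4.6 2.6 4.5
   vertex 4.4 1.5 0.1
   vertex 5.5 5.1 1.4
  endloop
 endfacet
 facet normal 0.272 0.709 0.651
  outer loop
   vertex 4.6 2.6 4.5
   vertex 5.5 5.1 1.4
   vertex 3.6 2.8 4.7
  endloop
 endfacet
 facet normal -0.446 0.430 -0.785
  outer loop
   vertex 4.1 3.1 1.1
   vertex 0.5 3.2 3.2
   vertex 5.5 5.1 1.4
  endloop
 endfacet
 facet normal -0.451 0.411 -0.792
  outer loop
   vertex 4.1 3.1 1.1
   vertex 4.4 1.5 0.1
   vertex 0.5 3.2 3.2
  endloop
 endfacet
 facet normal -0.428 0.420 -0.800
  outer loop
   vertex 4.1 3.1 1.1
   vertex 5.5 5.1 1.4
   vertex 4.4 1.5 0.1
  endloop
 endfacet
 facet normal -0.324 0.941 0.093
  outer loop
   vertex 1.6 3.5 4.0
   vertex 5.5 5.1 1.4
   vertex 0.5 3.2 3.2
  endloop
 endfacet
 facet normal -0.433 -0.467 0.771
  outer loop
   vertex 1.6 3.5 4.0
   vertex 0.5 3.2 3.2
   vertex 3.6 2.8 4.7
  endloop
 endfacet
 facet normal 0.071 0.799 0.597
  outer loop
   vertex 1.6 3.5 4.0
   vertex 3.6 2.8 4.7
   vertex 5.5 5.1 1.4
  endloop
 endfacet
 facet normal -0.476 -0.871 -0.122
  outer loop
   vertex 3.6 1.7 1.8
   vertex 0.5 3.2 3.2
   vertex 4.4 1.5 0.1
  endloop
 endfacet
 facet normal -0.281 -0.897 0.340
  outer loop
   vertex 3.6 1.7 1.8
   vertex 3.6 2.8 4.7
   vertex 0.5 3.2 3.2
  endloop
 endfacet
 facet normal 0.242 -0.944 0.225
  outer loop
   vertex 3.6 1.7 1.8
   vertex 4.4 1.5 0.1
   vertex 4.6 2.6 4.5
  endloop
 endfacet
 facet normal -0.115 -0.929 0.352
  outer loop
   vertex 3.6 1.7 1.8
   vertex 4.6 2.6 4.5
   vertex 3.6 2.8 4.7
  endloop
 endfacet
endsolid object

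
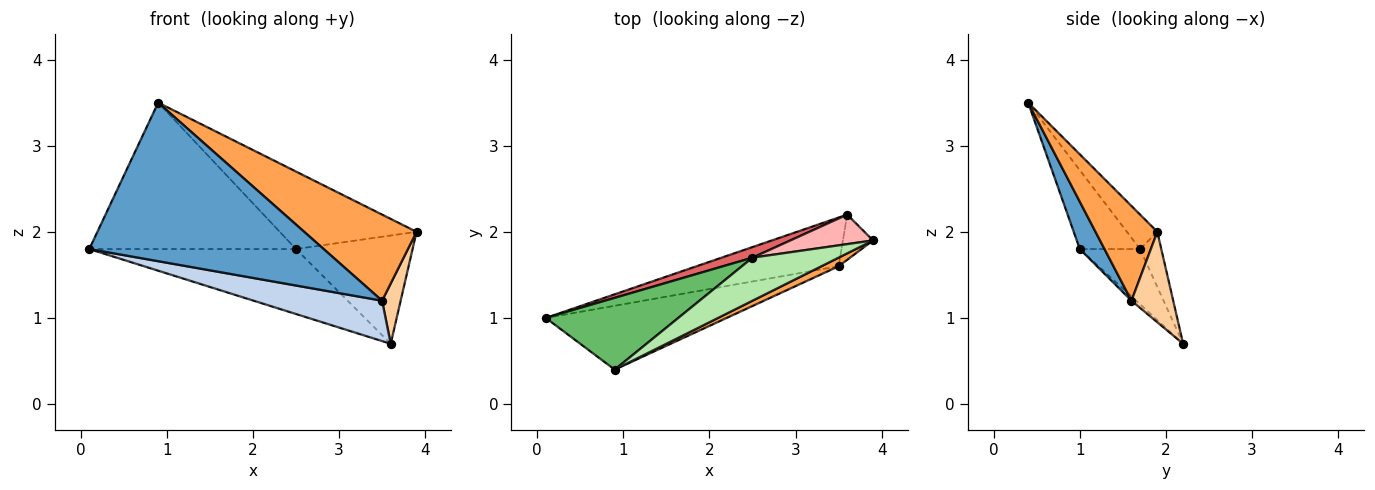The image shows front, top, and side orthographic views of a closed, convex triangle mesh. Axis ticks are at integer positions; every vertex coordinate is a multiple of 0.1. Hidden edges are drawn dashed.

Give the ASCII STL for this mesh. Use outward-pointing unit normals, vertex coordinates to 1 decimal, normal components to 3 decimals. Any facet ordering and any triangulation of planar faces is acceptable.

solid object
 facet normal 0.097 -0.923 -0.372
  outer loop
   vertex 3.5 1.6 1.2
   vertex 0.9 0.4 3.5
   vertex 0.1 1.0 1.8
  endloop
 endfacet
 facet normal -0.023 -0.638 -0.770
  outer loop
   vertex 3.5 1.6 1.2
   vertex 0.1 1.0 1.8
   vertex 3.6 2.2 0.7
  endloop
 endfacet
 facet normal 0.480 -0.873 0.087
  outer loop
   vertex 3.5 1.6 1.2
   vertex 3.9 1.9 2.0
   vertex 0.9 0.4 3.5
  endloop
 endfacet
 facet normal 0.874 -0.389 -0.291
  outer loop
   vertex 3.5 1.6 1.2
   vertex 3.6 2.2 0.7
   vertex 3.9 1.9 2.0
  endloop
 endfacet
 facet normal -0.253 0.869 0.426
  outer loop
   vertex 2.5 1.7 1.8
   vertex 0.1 1.0 1.8
   vertex 0.9 0.4 3.5
  endloop
 endfacet
 facet normal -0.191 0.858 0.477
  outer loop
   vertex 2.5 1.7 1.8
   vertex 0.9 0.4 3.5
   vertex 3.9 1.9 2.0
  endloop
 endfacet
 facet normal -0.277 0.948 0.154
  outer loop
   vertex 2.5 1.7 1.8
   vertex 3.6 2.2 0.7
   vertex 0.1 1.0 1.8
  endloop
 endfacet
 facet normal -0.173 0.950 0.259
  outer loop
   vertex 2.5 1.7 1.8
   vertex 3.9 1.9 2.0
   vertex 3.6 2.2 0.7
  endloop
 endfacet
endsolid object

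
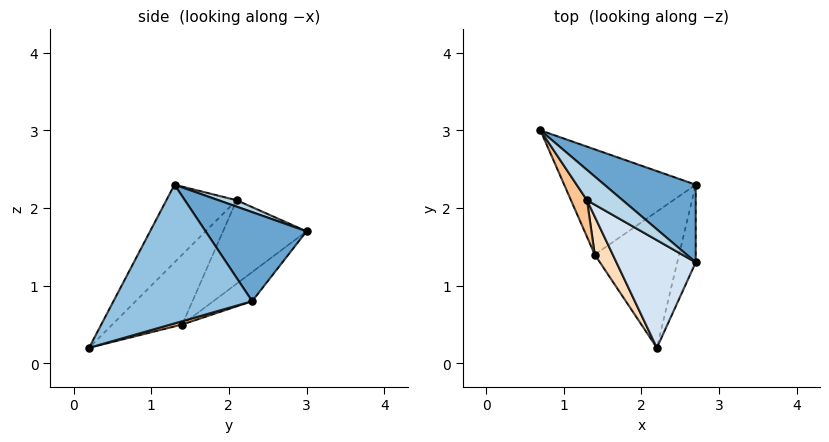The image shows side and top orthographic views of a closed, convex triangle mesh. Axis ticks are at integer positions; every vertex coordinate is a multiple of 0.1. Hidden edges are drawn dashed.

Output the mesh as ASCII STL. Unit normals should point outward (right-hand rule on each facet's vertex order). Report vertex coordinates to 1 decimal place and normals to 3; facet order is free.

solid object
 facet normal 0.476 0.732 0.488
  outer loop
   vertex 2.7 2.3 0.8
   vertex 0.7 3.0 1.7
   vertex 2.7 1.3 2.3
  endloop
 endfacet
 facet normal 0.972 -0.194 -0.130
  outer loop
   vertex 2.7 2.3 0.8
   vertex 2.7 1.3 2.3
   vertex 2.2 0.2 0.2
  endloop
 endfacet
 facet normal 0.154 0.485 0.861
  outer loop
   vertex 1.3 2.1 2.1
   vertex 2.7 1.3 2.3
   vertex 0.7 3.0 1.7
  endloop
 endfacet
 facet normal -0.484 -0.723 0.494
  outer loop
   vertex 1.3 2.1 2.1
   vertex 2.2 0.2 0.2
   vertex 2.7 1.3 2.3
  endloop
 endfacet
 facet normal -0.182 0.538 -0.823
  outer loop
   vertex 1.4 1.4 0.5
   vertex 0.7 3.0 1.7
   vertex 2.7 2.3 0.8
  endloop
 endfacet
 facet normal 0.038 0.266 -0.963
  outer loop
   vertex 1.4 1.4 0.5
   vertex 2.7 2.3 0.8
   vertex 2.2 0.2 0.2
  endloop
 endfacet
 facet normal -0.853 -0.496 0.164
  outer loop
   vertex 1.4 1.4 0.5
   vertex 1.3 2.1 2.1
   vertex 0.7 3.0 1.7
  endloop
 endfacet
 facet normal -0.790 -0.578 0.203
  outer loop
   vertex 1.4 1.4 0.5
   vertex 2.2 0.2 0.2
   vertex 1.3 2.1 2.1
  endloop
 endfacet
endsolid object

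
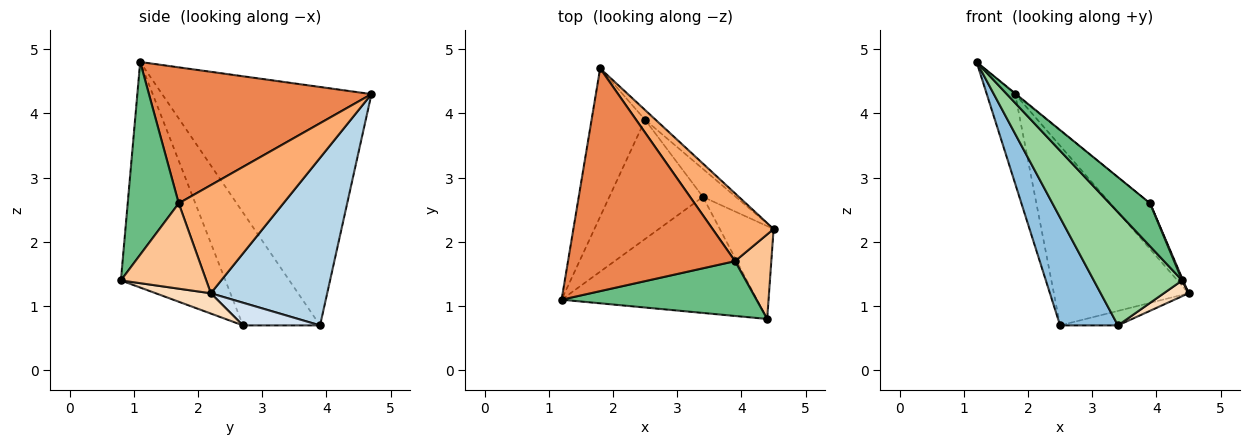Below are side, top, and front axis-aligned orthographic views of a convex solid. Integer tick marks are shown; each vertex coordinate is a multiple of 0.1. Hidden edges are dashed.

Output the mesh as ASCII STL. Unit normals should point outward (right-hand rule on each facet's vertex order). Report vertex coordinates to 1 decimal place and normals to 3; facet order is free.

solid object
 facet normal -0.967 0.131 -0.217
  outer loop
   vertex 2.5 3.9 0.7
   vertex 1.2 1.1 4.8
   vertex 1.8 4.7 4.3
  endloop
 endfacet
 facet normal -0.667 -0.500 -0.553
  outer loop
   vertex 2.5 3.9 0.7
   vertex 3.4 2.7 0.7
   vertex 1.2 1.1 4.8
  endloop
 endfacet
 facet normal 0.653 0.756 -0.041
  outer loop
   vertex 2.5 3.9 0.7
   vertex 1.8 4.7 4.3
   vertex 4.5 2.2 1.2
  endloop
 endfacet
 facet normal 0.522 0.392 -0.757
  outer loop
   vertex 2.5 3.9 0.7
   vertex 4.5 2.2 1.2
   vertex 3.4 2.7 0.7
  endloop
 endfacet
 facet normal 0.631 0.002 0.776
  outer loop
   vertex 3.9 1.7 2.6
   vertex 1.8 4.7 4.3
   vertex 1.2 1.1 4.8
  endloop
 endfacet
 facet normal 0.827 0.314 0.467
  outer loop
   vertex 3.9 1.7 2.6
   vertex 4.5 2.2 1.2
   vertex 1.8 4.7 4.3
  endloop
 endfacet
 facet normal 0.920 -0.010 0.391
  outer loop
   vertex 4.4 0.8 1.4
   vertex 4.5 2.2 1.2
   vertex 3.9 1.7 2.6
  endloop
 endfacet
 facet normal 0.349 -0.157 -0.924
  outer loop
   vertex 4.4 0.8 1.4
   vertex 3.4 2.7 0.7
   vertex 4.5 2.2 1.2
  endloop
 endfacet
 facet normal 0.614 -0.487 0.621
  outer loop
   vertex 4.4 0.8 1.4
   vertex 3.9 1.7 2.6
   vertex 1.2 1.1 4.8
  endloop
 endfacet
 facet normal -0.637 -0.538 -0.552
  outer loop
   vertex 4.4 0.8 1.4
   vertex 1.2 1.1 4.8
   vertex 3.4 2.7 0.7
  endloop
 endfacet
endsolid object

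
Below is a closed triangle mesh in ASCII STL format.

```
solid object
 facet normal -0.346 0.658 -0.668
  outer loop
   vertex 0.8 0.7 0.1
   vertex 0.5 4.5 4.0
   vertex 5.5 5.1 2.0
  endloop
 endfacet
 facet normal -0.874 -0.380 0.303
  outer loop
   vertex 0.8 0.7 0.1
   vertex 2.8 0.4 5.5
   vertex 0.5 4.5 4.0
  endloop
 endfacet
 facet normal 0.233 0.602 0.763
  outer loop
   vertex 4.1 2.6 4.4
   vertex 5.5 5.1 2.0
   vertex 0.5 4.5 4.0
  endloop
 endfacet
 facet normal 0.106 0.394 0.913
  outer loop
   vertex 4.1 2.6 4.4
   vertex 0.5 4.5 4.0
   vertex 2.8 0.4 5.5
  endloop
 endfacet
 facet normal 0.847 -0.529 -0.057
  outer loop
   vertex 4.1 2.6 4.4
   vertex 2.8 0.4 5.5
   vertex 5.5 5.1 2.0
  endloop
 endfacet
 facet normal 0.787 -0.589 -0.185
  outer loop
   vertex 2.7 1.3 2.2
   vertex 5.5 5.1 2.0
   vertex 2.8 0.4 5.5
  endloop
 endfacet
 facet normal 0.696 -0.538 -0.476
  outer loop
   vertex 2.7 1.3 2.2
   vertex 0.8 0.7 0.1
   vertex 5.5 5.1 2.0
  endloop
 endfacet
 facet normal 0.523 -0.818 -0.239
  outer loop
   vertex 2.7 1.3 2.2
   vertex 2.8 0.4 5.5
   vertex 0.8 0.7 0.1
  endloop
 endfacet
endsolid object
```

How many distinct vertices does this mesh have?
6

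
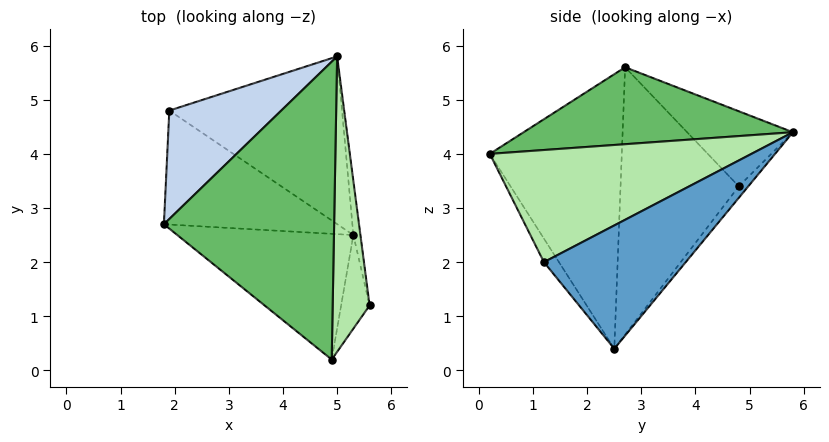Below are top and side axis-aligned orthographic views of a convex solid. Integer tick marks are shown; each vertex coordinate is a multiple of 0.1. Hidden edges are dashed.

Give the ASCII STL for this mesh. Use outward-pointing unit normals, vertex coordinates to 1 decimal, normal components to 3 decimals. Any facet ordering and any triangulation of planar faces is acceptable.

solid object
 facet normal 0.986 0.158 -0.056
  outer loop
   vertex 5.3 2.5 0.4
   vertex 5.0 5.8 4.4
   vertex 5.6 1.2 2.0
  endloop
 endfacet
 facet normal -0.415 0.668 0.618
  outer loop
   vertex 1.9 4.8 3.4
   vertex 1.8 2.7 5.6
   vertex 5.0 5.8 4.4
  endloop
 endfacet
 facet normal -0.741 -0.468 -0.481
  outer loop
   vertex 1.9 4.8 3.4
   vertex 5.3 2.5 0.4
   vertex 1.8 2.7 5.6
  endloop
 endfacet
 facet normal -0.042 0.769 -0.638
  outer loop
   vertex 1.9 4.8 3.4
   vertex 5.0 5.8 4.4
   vertex 5.3 2.5 0.4
  endloop
 endfacet
 facet normal 0.411 -0.072 0.909
  outer loop
   vertex 4.9 0.2 4.0
   vertex 5.0 5.8 4.4
   vertex 1.8 2.7 5.6
  endloop
 endfacet
 facet normal 0.949 -0.039 0.313
  outer loop
   vertex 4.9 0.2 4.0
   vertex 5.6 1.2 2.0
   vertex 5.0 5.8 4.4
  endloop
 endfacet
 facet normal -0.690 -0.573 -0.443
  outer loop
   vertex 4.9 0.2 4.0
   vertex 1.8 2.7 5.6
   vertex 5.3 2.5 0.4
  endloop
 endfacet
 facet normal -0.429 -0.739 -0.520
  outer loop
   vertex 4.9 0.2 4.0
   vertex 5.3 2.5 0.4
   vertex 5.6 1.2 2.0
  endloop
 endfacet
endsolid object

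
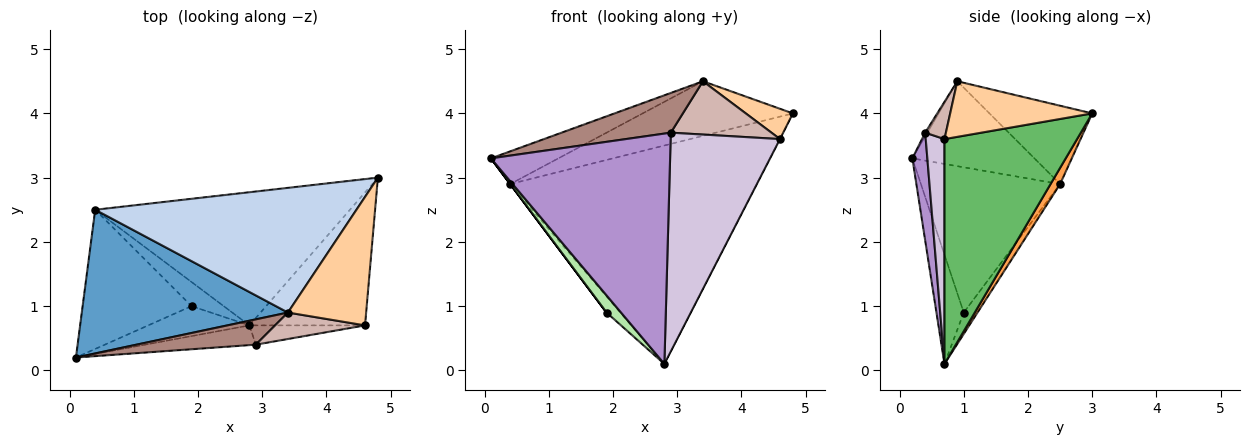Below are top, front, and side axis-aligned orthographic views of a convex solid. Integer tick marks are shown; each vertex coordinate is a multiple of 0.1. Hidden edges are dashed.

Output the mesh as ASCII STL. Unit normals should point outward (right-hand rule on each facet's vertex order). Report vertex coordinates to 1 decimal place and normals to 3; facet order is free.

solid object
 facet normal -0.373 0.206 0.905
  outer loop
   vertex 0.4 2.5 2.9
   vertex 0.1 0.2 3.3
   vertex 3.4 0.9 4.5
  endloop
 endfacet
 facet normal -0.265 0.387 0.883
  outer loop
   vertex 0.4 2.5 2.9
   vertex 3.4 0.9 4.5
   vertex 4.8 3.0 4.0
  endloop
 endfacet
 facet normal 0.033 0.853 -0.520
  outer loop
   vertex 0.4 2.5 2.9
   vertex 4.8 3.0 4.0
   vertex 2.8 0.7 0.1
  endloop
 endfacet
 facet normal 0.569 -0.189 0.800
  outer loop
   vertex 4.6 0.7 3.6
   vertex 4.8 3.0 4.0
   vertex 3.4 0.9 4.5
  endloop
 endfacet
 facet normal 0.889 0.002 -0.457
  outer loop
   vertex 4.6 0.7 3.6
   vertex 2.8 0.7 0.1
   vertex 4.8 3.0 4.0
  endloop
 endfacet
 facet normal -0.684 -0.362 -0.634
  outer loop
   vertex 1.9 1.0 0.9
   vertex 2.8 0.7 0.1
   vertex 0.1 0.2 3.3
  endloop
 endfacet
 facet normal -0.800 0.000 -0.600
  outer loop
   vertex 1.9 1.0 0.9
   vertex 0.1 0.2 3.3
   vertex 0.4 2.5 2.9
  endloop
 endfacet
 facet normal -0.485 0.485 -0.728
  outer loop
   vertex 1.9 1.0 0.9
   vertex 0.4 2.5 2.9
   vertex 2.8 0.7 0.1
  endloop
 endfacet
 facet normal 0.083 -0.993 -0.085
  outer loop
   vertex 2.9 0.4 3.7
   vertex 0.1 0.2 3.3
   vertex 2.8 0.7 0.1
  endloop
 endfacet
 facet normal 0.168 -0.982 -0.087
  outer loop
   vertex 2.9 0.4 3.7
   vertex 2.8 0.7 0.1
   vertex 4.6 0.7 3.6
  endloop
 endfacet
 facet normal -0.017 -0.843 0.537
  outer loop
   vertex 2.9 0.4 3.7
   vertex 3.4 0.9 4.5
   vertex 0.1 0.2 3.3
  endloop
 endfacet
 facet normal 0.181 -0.881 0.437
  outer loop
   vertex 2.9 0.4 3.7
   vertex 4.6 0.7 3.6
   vertex 3.4 0.9 4.5
  endloop
 endfacet
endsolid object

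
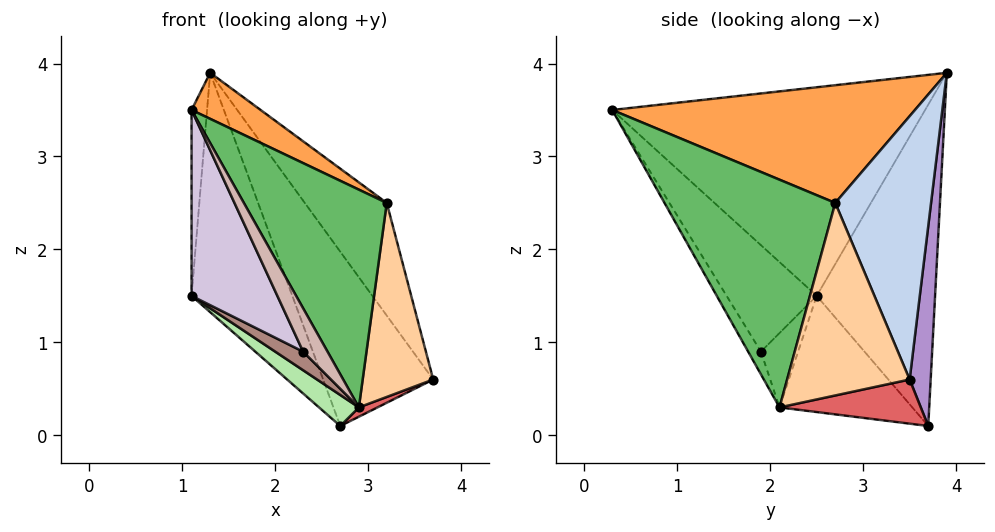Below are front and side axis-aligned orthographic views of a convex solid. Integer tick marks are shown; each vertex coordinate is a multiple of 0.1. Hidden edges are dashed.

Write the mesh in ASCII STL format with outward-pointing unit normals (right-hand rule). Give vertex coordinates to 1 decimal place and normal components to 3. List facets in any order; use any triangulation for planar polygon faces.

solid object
 facet normal -0.997 0.049 0.054
  outer loop
   vertex 1.3 3.9 3.9
   vertex 1.1 2.5 1.5
   vertex 1.1 0.3 3.5
  endloop
 endfacet
 facet normal 0.687 0.588 0.428
  outer loop
   vertex 3.2 2.7 2.5
   vertex 3.7 3.5 0.6
   vertex 1.3 3.9 3.9
  endloop
 endfacet
 facet normal 0.537 -0.123 0.834
  outer loop
   vertex 3.2 2.7 2.5
   vertex 1.3 3.9 3.9
   vertex 1.1 0.3 3.5
  endloop
 endfacet
 facet normal 0.866 -0.499 0.018
  outer loop
   vertex 3.2 2.7 2.5
   vertex 2.9 2.1 0.3
   vertex 3.7 3.5 0.6
  endloop
 endfacet
 facet normal 0.765 -0.640 0.070
  outer loop
   vertex 3.2 2.7 2.5
   vertex 1.1 0.3 3.5
   vertex 2.9 2.1 0.3
  endloop
 endfacet
 facet normal -0.573 -0.172 -0.802
  outer loop
   vertex 2.7 3.7 0.1
   vertex 2.9 2.1 0.3
   vertex 1.1 2.5 1.5
  endloop
 endfacet
 facet normal 0.437 -0.058 -0.898
  outer loop
   vertex 2.7 3.7 0.1
   vertex 3.7 3.5 0.6
   vertex 2.9 2.1 0.3
  endloop
 endfacet
 facet normal -0.726 0.618 -0.300
  outer loop
   vertex 2.7 3.7 0.1
   vertex 1.1 2.5 1.5
   vertex 1.3 3.9 3.9
  endloop
 endfacet
 facet normal 0.188 0.982 0.017
  outer loop
   vertex 2.7 3.7 0.1
   vertex 1.3 3.9 3.9
   vertex 3.7 3.5 0.6
  endloop
 endfacet
 facet normal -0.577 -0.549 -0.604
  outer loop
   vertex 2.3 1.9 0.9
   vertex 1.1 0.3 3.5
   vertex 1.1 2.5 1.5
  endloop
 endfacet
 facet normal -0.566 -0.424 -0.707
  outer loop
   vertex 2.3 1.9 0.9
   vertex 1.1 2.5 1.5
   vertex 2.9 2.1 0.3
  endloop
 endfacet
 facet normal -0.370 -0.706 -0.605
  outer loop
   vertex 2.3 1.9 0.9
   vertex 2.9 2.1 0.3
   vertex 1.1 0.3 3.5
  endloop
 endfacet
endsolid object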